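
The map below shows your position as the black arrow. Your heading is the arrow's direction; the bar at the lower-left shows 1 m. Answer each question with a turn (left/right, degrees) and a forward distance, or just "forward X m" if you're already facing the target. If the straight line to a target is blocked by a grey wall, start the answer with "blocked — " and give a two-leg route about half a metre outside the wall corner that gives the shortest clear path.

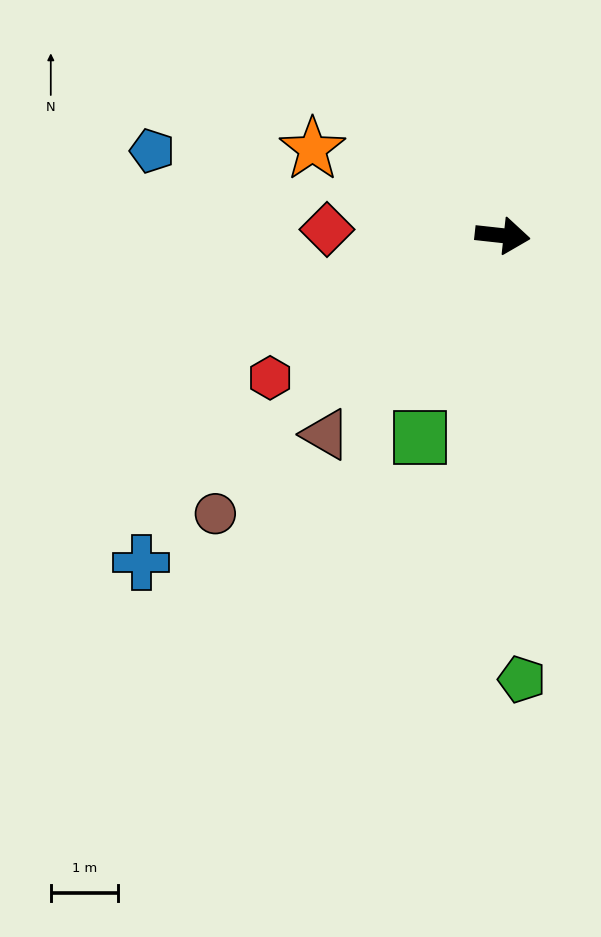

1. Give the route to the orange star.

turn left 162°, forward 3.1 m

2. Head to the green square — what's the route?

turn right 106°, forward 3.2 m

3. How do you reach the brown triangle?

turn right 125°, forward 4.0 m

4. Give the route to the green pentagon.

turn right 81°, forward 6.6 m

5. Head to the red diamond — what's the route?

turn right 176°, forward 2.6 m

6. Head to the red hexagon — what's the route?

turn right 142°, forward 4.1 m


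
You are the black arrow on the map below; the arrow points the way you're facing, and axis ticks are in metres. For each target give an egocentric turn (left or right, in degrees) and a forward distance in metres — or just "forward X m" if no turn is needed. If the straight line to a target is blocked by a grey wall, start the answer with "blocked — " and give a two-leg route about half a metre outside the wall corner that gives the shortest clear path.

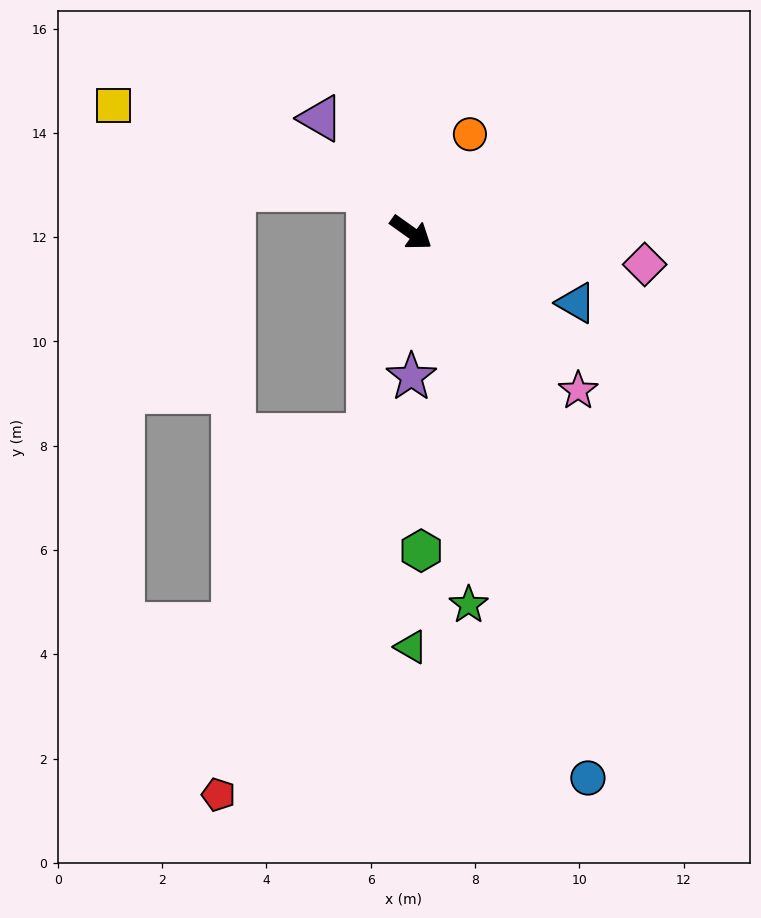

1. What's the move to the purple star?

turn right 54°, forward 2.8 m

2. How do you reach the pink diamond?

turn left 28°, forward 4.5 m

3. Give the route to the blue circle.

turn right 37°, forward 11.0 m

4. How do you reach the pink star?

turn right 8°, forward 4.4 m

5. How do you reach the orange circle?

turn left 95°, forward 2.2 m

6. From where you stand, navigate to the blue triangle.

turn left 12°, forward 3.4 m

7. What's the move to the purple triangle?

turn left 164°, forward 2.8 m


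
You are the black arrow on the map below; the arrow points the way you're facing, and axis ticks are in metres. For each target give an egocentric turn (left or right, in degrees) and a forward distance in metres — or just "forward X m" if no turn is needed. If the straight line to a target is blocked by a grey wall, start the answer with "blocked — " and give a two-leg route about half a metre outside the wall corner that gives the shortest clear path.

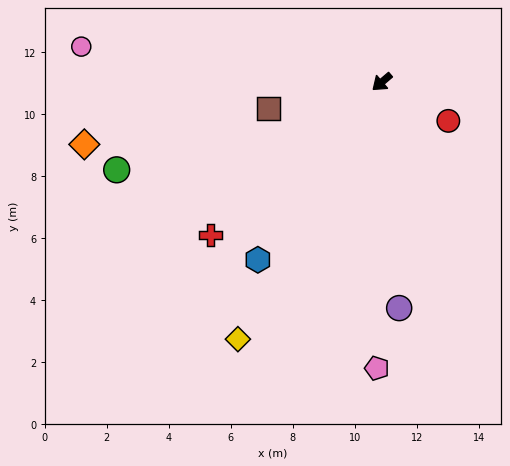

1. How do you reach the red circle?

turn left 109°, forward 2.5 m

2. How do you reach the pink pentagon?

turn left 49°, forward 9.2 m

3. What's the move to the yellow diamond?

turn left 20°, forward 9.5 m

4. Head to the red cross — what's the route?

forward 7.4 m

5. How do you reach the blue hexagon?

turn left 15°, forward 7.0 m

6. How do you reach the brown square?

turn right 27°, forward 3.8 m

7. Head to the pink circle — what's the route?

turn right 47°, forward 9.8 m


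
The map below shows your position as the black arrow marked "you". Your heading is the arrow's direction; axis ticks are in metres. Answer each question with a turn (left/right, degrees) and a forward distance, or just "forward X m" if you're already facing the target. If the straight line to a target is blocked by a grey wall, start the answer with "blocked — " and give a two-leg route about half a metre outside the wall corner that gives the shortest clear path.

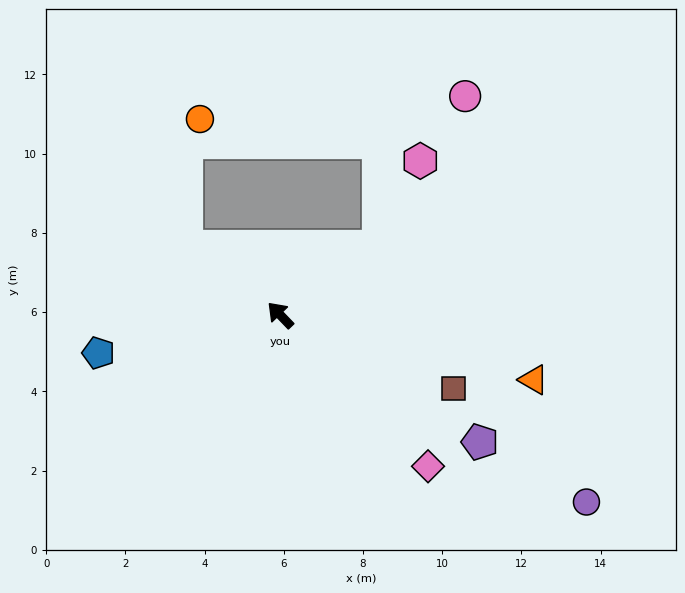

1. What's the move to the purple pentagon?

turn right 166°, forward 6.0 m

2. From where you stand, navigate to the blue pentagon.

turn left 58°, forward 4.7 m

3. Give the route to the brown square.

turn right 157°, forward 4.8 m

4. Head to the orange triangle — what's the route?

turn right 148°, forward 6.6 m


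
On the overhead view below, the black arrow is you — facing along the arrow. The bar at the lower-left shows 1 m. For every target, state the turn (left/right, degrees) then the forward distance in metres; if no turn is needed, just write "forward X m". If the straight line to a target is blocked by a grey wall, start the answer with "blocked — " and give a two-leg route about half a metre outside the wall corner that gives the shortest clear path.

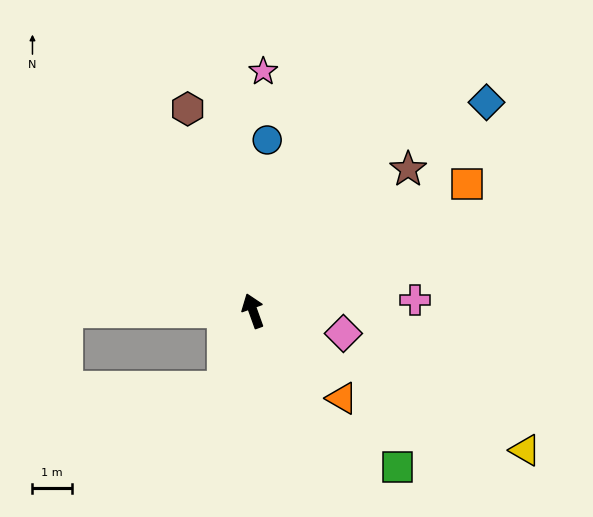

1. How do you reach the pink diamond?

turn right 124°, forward 2.4 m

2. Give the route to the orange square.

turn right 79°, forward 6.4 m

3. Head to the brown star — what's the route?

turn right 67°, forward 5.4 m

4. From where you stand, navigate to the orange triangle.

turn right 154°, forward 3.2 m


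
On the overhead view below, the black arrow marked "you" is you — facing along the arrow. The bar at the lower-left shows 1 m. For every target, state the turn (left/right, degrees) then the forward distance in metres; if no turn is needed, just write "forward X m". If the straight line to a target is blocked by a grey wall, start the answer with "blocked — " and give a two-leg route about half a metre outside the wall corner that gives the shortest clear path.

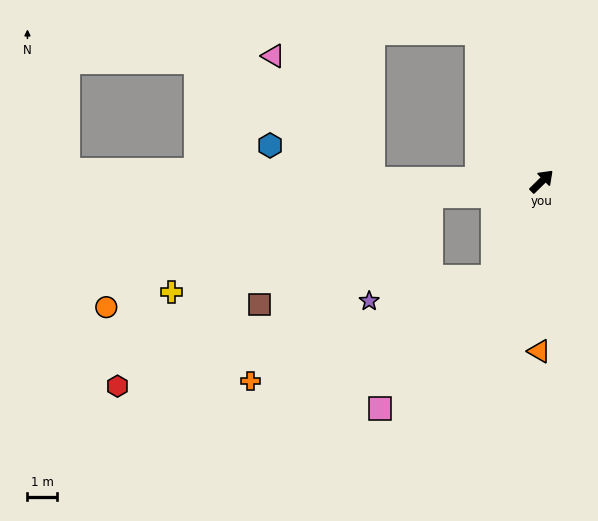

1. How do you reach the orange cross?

blocked — turn left 143°, forward 3.8 m, then turn left 38°, forward 8.6 m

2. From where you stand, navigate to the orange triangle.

turn right 135°, forward 5.7 m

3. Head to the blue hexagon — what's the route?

blocked — turn left 135°, forward 5.7 m, then turn right 18°, forward 3.6 m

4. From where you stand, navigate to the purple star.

blocked — turn left 143°, forward 3.8 m, then turn left 52°, forward 4.0 m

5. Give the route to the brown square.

blocked — turn left 143°, forward 3.8 m, then turn left 25°, forward 6.8 m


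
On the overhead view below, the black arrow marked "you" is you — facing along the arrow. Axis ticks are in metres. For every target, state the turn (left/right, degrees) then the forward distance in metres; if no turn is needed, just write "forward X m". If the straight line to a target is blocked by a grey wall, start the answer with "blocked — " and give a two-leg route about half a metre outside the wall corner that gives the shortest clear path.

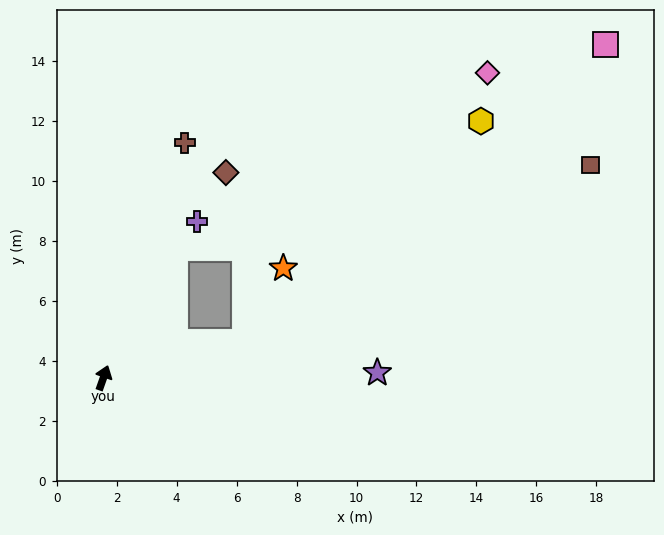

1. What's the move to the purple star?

turn right 70°, forward 9.1 m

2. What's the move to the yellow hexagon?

blocked — turn right 56°, forward 4.9 m, then turn left 28°, forward 10.8 m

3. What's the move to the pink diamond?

blocked — turn right 56°, forward 4.9 m, then turn left 33°, forward 12.1 m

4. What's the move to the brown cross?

forward 8.3 m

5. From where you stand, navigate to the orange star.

blocked — turn right 56°, forward 4.9 m, then turn left 47°, forward 2.8 m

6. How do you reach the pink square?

blocked — turn right 56°, forward 4.9 m, then turn left 25°, forward 15.6 m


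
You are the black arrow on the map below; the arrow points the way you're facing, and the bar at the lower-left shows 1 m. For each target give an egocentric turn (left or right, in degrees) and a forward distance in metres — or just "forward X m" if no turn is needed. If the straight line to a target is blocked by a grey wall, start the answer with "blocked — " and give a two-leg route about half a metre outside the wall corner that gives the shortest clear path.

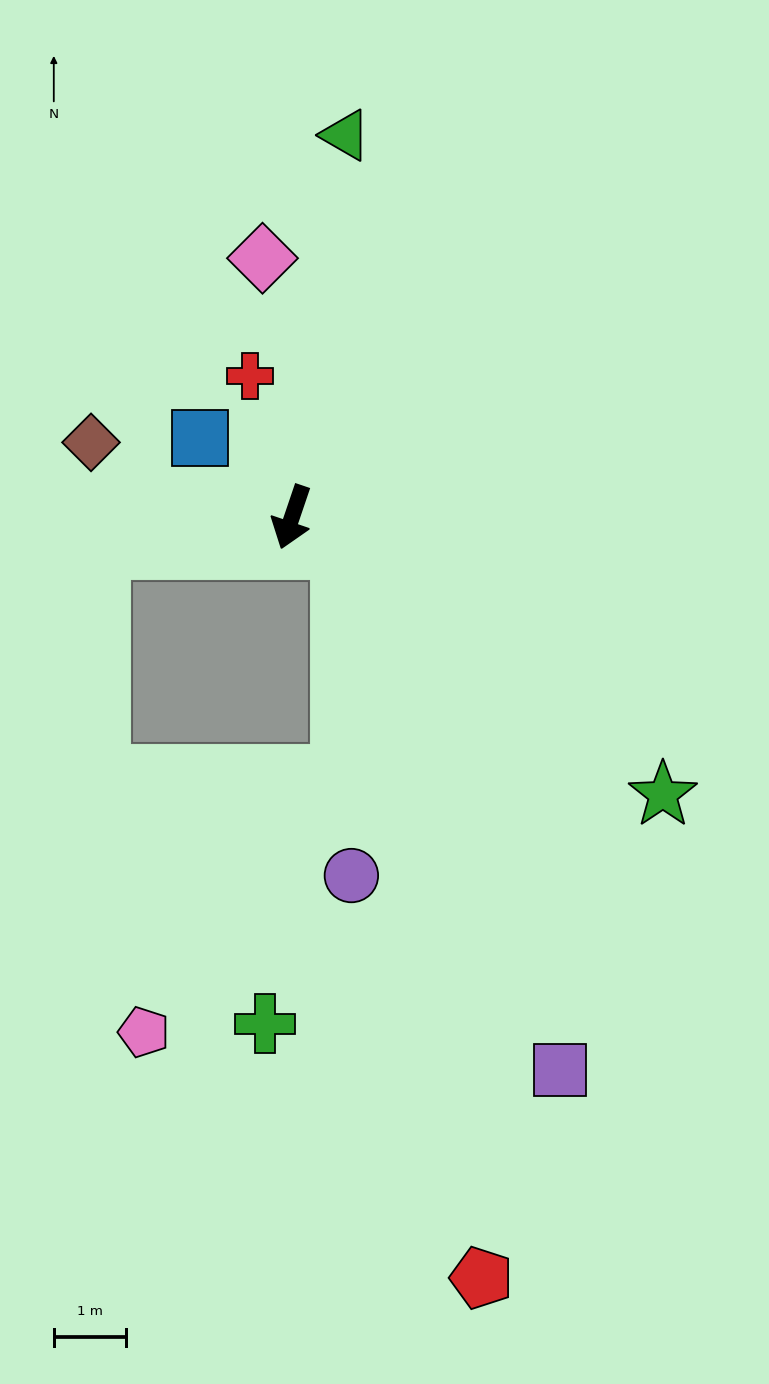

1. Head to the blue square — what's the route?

turn right 112°, forward 1.7 m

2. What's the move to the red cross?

turn right 145°, forward 2.1 m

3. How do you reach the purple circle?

blocked — turn left 76°, forward 0.8 m, then turn right 56°, forward 4.6 m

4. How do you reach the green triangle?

turn right 169°, forward 5.4 m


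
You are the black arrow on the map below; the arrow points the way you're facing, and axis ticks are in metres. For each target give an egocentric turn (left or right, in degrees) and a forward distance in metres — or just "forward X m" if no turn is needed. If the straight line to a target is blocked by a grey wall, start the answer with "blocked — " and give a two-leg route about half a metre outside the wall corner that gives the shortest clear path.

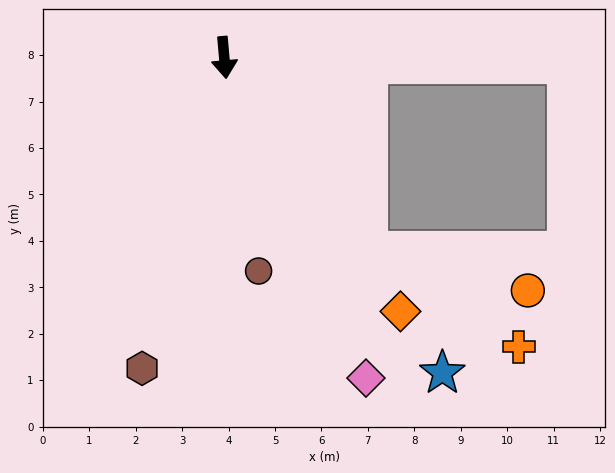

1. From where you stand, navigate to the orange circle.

blocked — turn left 31°, forward 5.2 m, then turn left 40°, forward 3.6 m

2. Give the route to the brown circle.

turn left 4°, forward 4.7 m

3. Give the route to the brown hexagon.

turn right 20°, forward 6.9 m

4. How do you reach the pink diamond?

turn left 19°, forward 7.5 m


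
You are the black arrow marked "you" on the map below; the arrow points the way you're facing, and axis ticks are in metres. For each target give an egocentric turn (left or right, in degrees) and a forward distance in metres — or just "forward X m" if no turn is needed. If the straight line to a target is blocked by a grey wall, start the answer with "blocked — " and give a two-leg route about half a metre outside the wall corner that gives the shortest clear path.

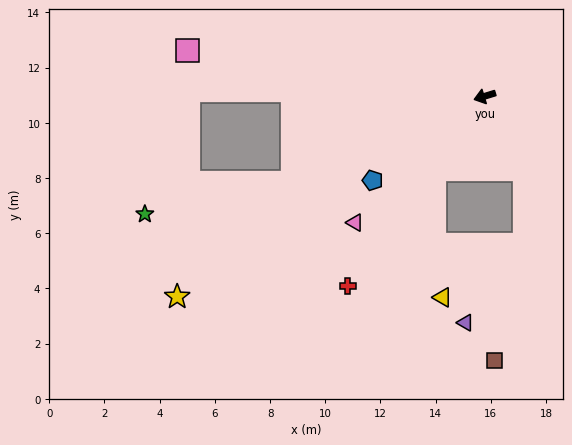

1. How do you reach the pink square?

turn right 26°, forward 10.9 m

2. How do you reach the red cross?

turn left 37°, forward 8.5 m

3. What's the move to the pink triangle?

turn left 27°, forward 6.6 m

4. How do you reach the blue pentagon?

turn left 20°, forward 5.1 m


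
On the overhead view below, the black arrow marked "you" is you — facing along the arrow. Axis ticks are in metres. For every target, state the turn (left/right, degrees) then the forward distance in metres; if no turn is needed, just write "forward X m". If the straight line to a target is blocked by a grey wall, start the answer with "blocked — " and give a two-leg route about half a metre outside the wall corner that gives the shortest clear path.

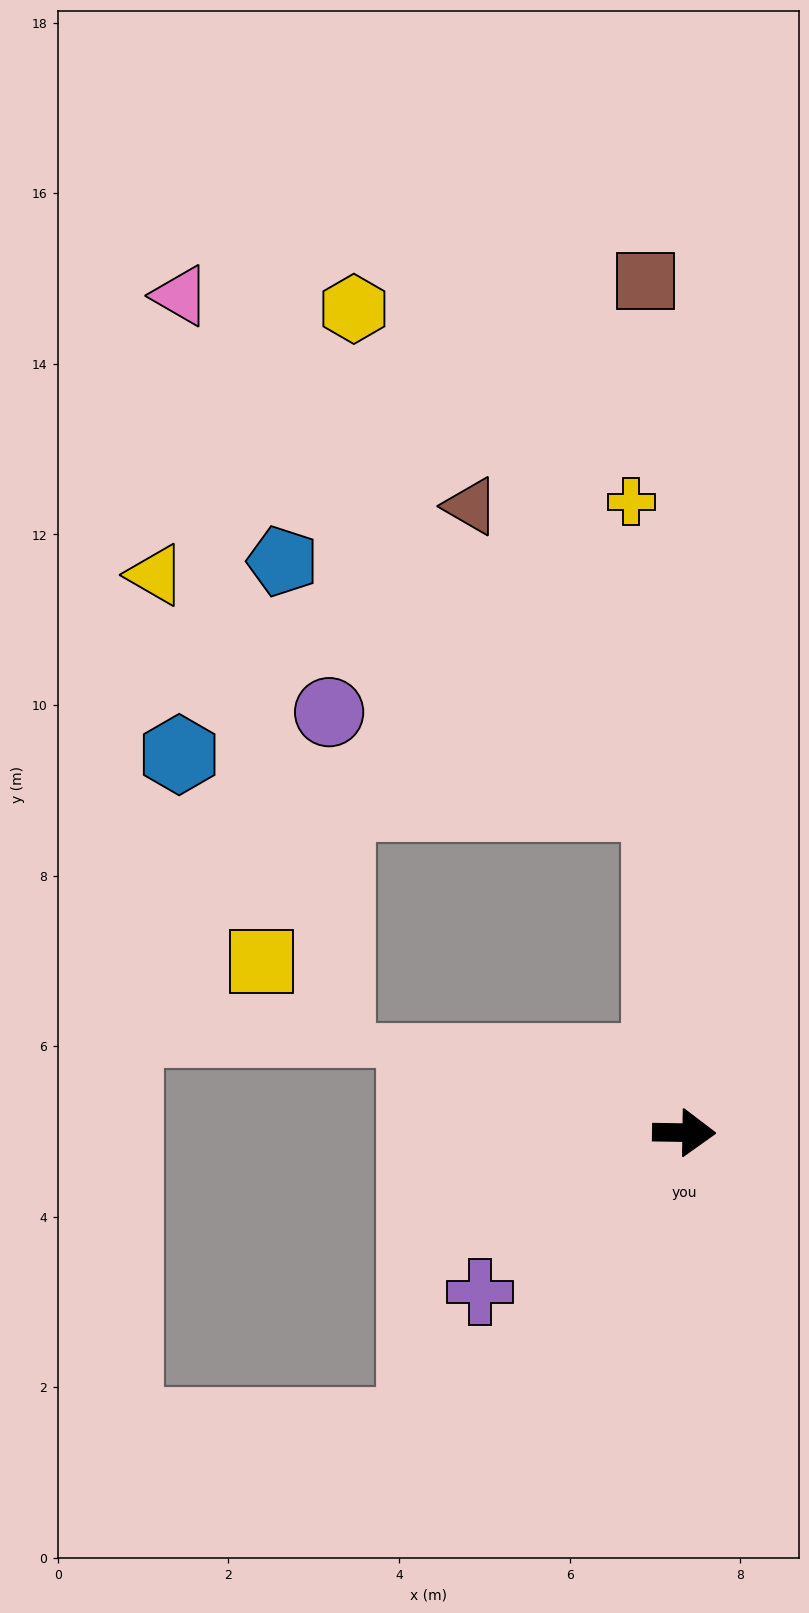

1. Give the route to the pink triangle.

blocked — turn left 95°, forward 3.9 m, then turn left 39°, forward 8.2 m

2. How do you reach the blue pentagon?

blocked — turn left 95°, forward 3.9 m, then turn left 53°, forward 5.2 m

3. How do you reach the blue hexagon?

blocked — turn left 95°, forward 3.9 m, then turn left 80°, forward 5.6 m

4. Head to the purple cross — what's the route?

turn right 141°, forward 3.0 m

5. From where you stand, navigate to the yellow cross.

turn left 96°, forward 7.4 m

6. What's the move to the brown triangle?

blocked — turn left 95°, forward 3.9 m, then turn left 28°, forward 4.1 m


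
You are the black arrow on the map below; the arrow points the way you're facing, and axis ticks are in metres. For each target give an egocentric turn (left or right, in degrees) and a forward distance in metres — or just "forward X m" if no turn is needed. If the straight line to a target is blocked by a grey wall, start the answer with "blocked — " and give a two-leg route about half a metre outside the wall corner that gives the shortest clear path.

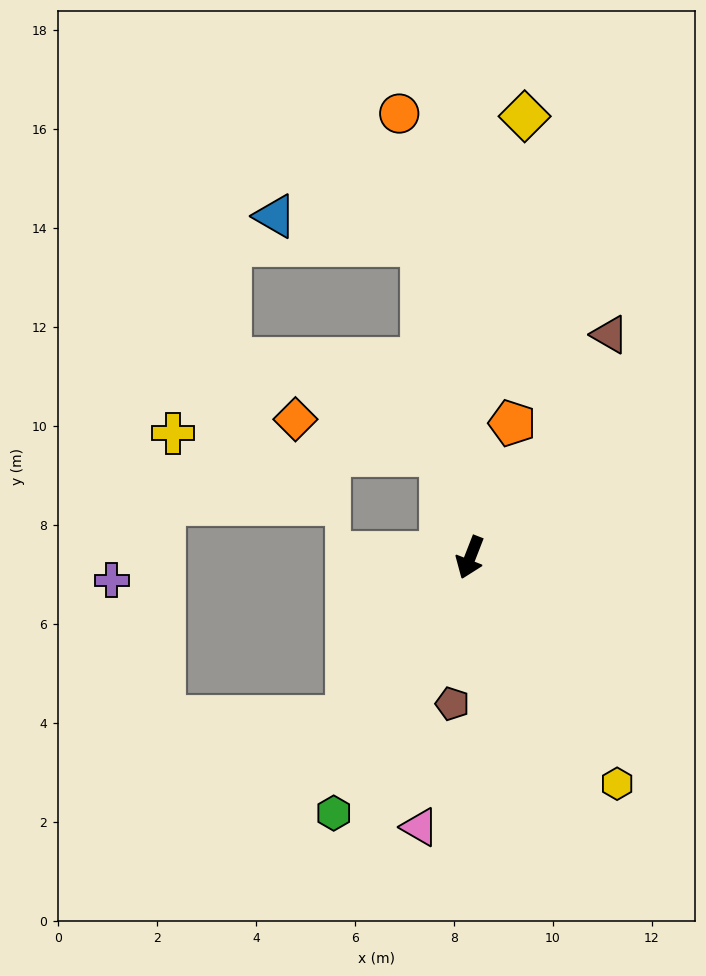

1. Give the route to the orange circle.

turn right 150°, forward 9.1 m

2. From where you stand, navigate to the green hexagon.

turn right 7°, forward 5.9 m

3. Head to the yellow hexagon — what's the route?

turn left 54°, forward 5.4 m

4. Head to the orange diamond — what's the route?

blocked — turn right 142°, forward 2.1 m, then turn left 59°, forward 3.0 m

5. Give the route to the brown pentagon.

turn left 14°, forward 3.0 m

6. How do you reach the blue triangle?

blocked — turn right 150°, forward 6.4 m, then turn left 70°, forward 3.0 m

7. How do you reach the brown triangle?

turn left 169°, forward 5.3 m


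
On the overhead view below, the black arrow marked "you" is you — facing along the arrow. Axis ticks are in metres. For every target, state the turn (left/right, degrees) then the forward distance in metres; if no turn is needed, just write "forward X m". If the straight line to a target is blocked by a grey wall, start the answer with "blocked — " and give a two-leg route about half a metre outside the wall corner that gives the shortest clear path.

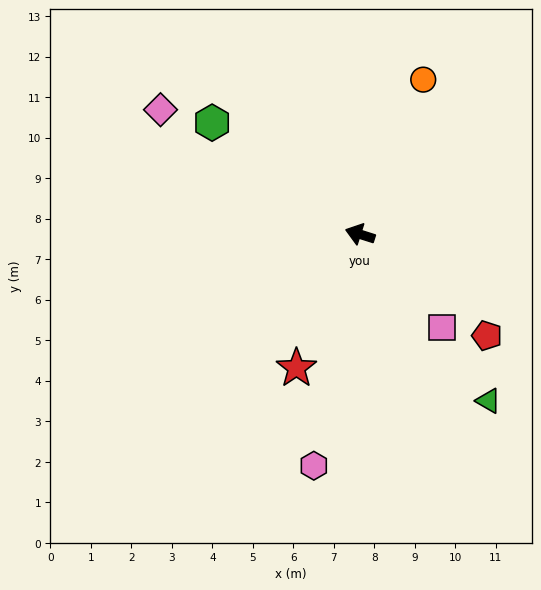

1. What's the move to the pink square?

turn left 149°, forward 3.1 m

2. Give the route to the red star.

turn left 82°, forward 3.7 m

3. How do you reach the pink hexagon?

turn left 96°, forward 5.8 m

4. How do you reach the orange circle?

turn right 95°, forward 4.1 m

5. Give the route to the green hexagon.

turn right 19°, forward 4.6 m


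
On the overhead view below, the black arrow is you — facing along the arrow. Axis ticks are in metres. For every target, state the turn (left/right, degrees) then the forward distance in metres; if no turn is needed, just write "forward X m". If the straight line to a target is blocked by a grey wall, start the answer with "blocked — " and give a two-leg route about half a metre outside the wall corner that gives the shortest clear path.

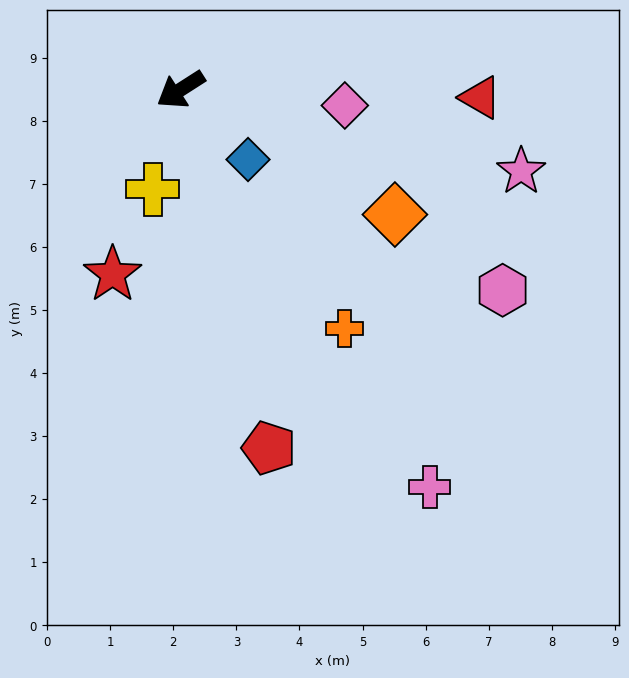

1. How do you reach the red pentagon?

turn left 71°, forward 5.8 m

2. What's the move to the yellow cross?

turn left 42°, forward 1.6 m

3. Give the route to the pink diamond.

turn left 142°, forward 2.6 m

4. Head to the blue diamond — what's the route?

turn left 101°, forward 1.5 m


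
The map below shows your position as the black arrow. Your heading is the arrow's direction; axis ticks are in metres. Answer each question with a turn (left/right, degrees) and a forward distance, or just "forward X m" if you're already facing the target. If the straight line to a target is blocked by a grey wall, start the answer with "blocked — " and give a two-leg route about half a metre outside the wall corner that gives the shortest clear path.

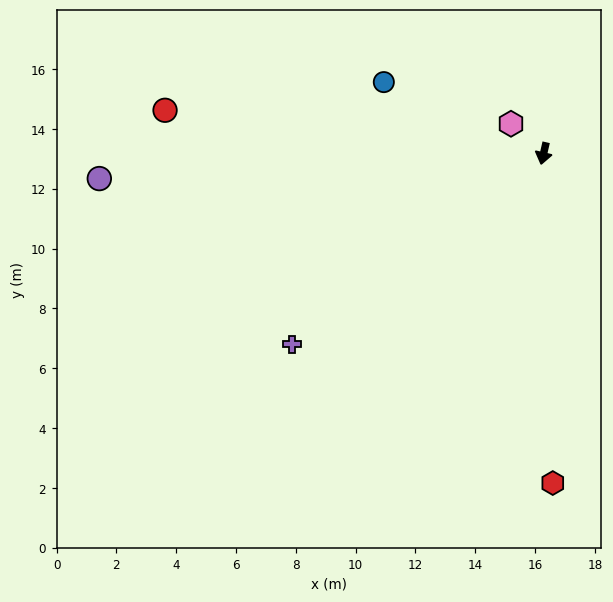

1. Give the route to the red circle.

turn right 84°, forward 12.7 m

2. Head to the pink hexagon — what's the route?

turn right 119°, forward 1.5 m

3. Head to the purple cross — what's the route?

turn right 40°, forward 10.6 m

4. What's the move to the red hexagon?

turn left 15°, forward 11.0 m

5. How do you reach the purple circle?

turn right 74°, forward 14.9 m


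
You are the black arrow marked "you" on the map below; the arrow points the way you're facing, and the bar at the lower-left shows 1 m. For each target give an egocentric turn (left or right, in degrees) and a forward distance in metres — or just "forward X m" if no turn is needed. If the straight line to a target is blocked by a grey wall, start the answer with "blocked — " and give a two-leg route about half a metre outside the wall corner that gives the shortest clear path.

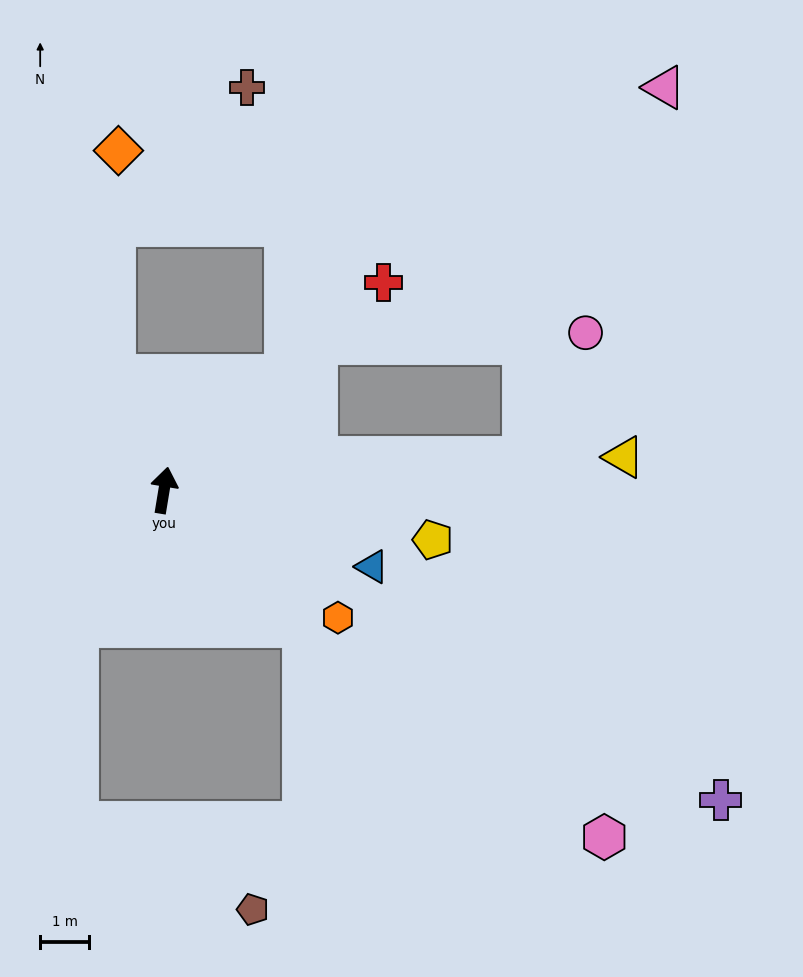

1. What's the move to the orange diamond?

blocked — turn left 32°, forward 2.6 m, then turn right 24°, forward 4.6 m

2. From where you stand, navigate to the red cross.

turn right 37°, forward 6.2 m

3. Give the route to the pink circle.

blocked — turn right 37°, forward 4.3 m, then turn right 41°, forward 5.5 m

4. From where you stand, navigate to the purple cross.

turn right 110°, forward 13.0 m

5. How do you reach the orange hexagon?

turn right 117°, forward 4.4 m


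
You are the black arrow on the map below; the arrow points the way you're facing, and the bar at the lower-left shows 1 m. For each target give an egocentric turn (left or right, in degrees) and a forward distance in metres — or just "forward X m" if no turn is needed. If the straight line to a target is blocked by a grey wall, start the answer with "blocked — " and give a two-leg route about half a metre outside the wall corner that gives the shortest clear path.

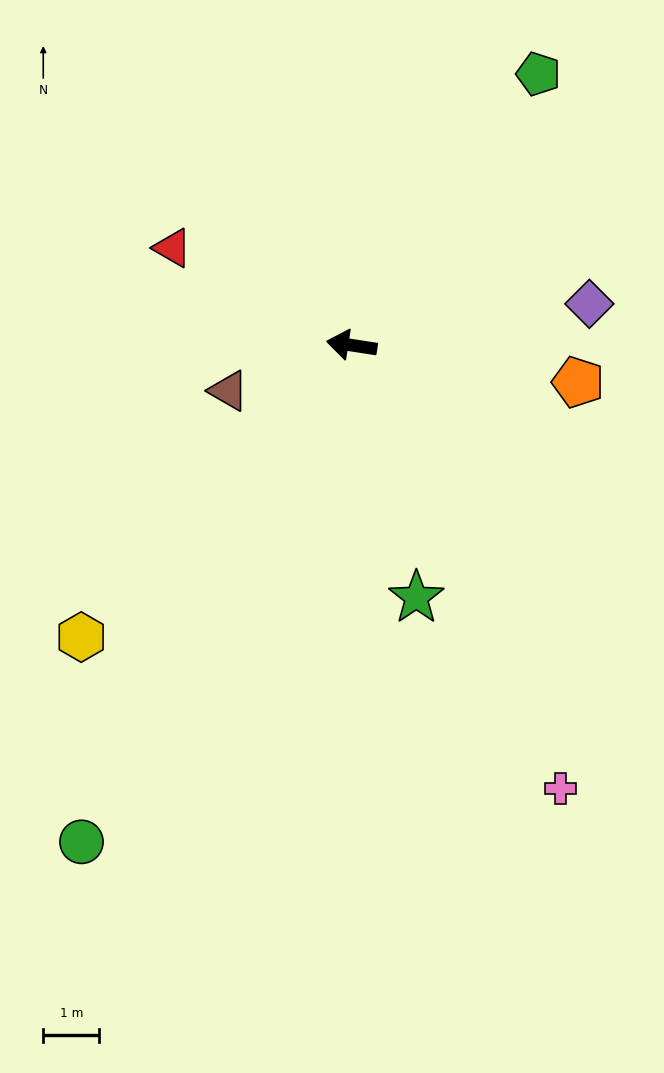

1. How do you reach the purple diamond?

turn right 161°, forward 4.3 m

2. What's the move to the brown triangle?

turn left 29°, forward 2.3 m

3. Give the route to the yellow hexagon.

turn left 56°, forward 7.1 m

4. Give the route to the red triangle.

turn right 20°, forward 3.6 m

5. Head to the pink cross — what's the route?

turn left 124°, forward 8.8 m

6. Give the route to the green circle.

turn left 70°, forward 10.1 m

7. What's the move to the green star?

turn left 113°, forward 4.7 m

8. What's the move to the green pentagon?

turn right 116°, forward 5.9 m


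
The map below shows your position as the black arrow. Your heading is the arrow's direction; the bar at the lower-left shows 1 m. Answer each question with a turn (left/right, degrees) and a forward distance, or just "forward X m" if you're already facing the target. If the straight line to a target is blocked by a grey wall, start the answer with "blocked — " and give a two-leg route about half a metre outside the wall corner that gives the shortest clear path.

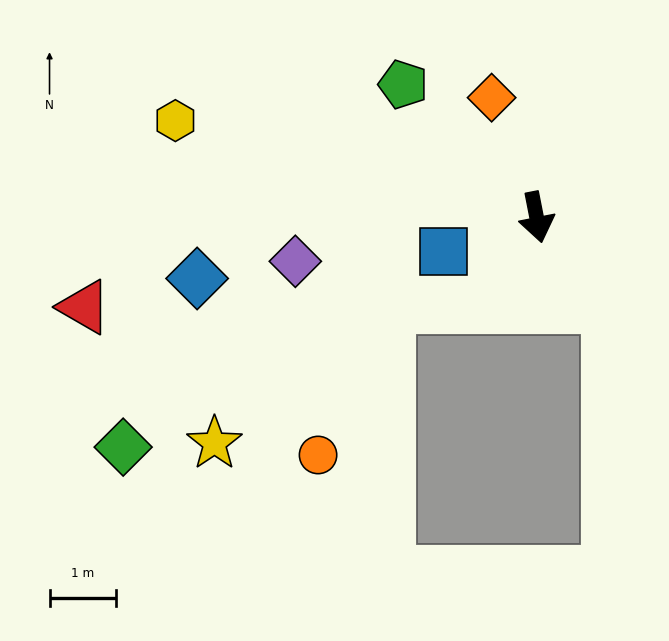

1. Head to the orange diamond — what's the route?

turn right 171°, forward 1.9 m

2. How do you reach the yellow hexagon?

turn right 116°, forward 5.6 m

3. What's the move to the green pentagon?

turn right 146°, forward 2.8 m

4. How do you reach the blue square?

turn right 81°, forward 1.5 m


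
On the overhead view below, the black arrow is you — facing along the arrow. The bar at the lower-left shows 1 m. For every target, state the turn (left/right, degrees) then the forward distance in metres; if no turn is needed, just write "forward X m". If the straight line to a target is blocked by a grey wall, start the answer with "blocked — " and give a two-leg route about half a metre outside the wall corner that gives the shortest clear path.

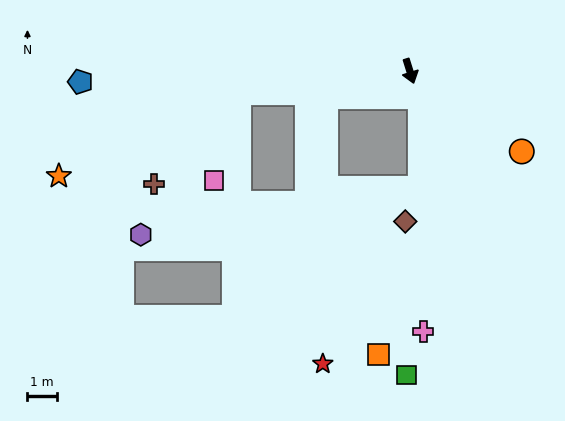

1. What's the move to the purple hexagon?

blocked — turn right 100°, forward 5.8 m, then turn left 48°, forward 5.8 m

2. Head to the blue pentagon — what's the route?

turn right 106°, forward 11.2 m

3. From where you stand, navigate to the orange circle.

turn left 37°, forward 4.7 m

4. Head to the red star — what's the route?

blocked — turn right 91°, forward 3.0 m, then turn left 73°, forward 9.1 m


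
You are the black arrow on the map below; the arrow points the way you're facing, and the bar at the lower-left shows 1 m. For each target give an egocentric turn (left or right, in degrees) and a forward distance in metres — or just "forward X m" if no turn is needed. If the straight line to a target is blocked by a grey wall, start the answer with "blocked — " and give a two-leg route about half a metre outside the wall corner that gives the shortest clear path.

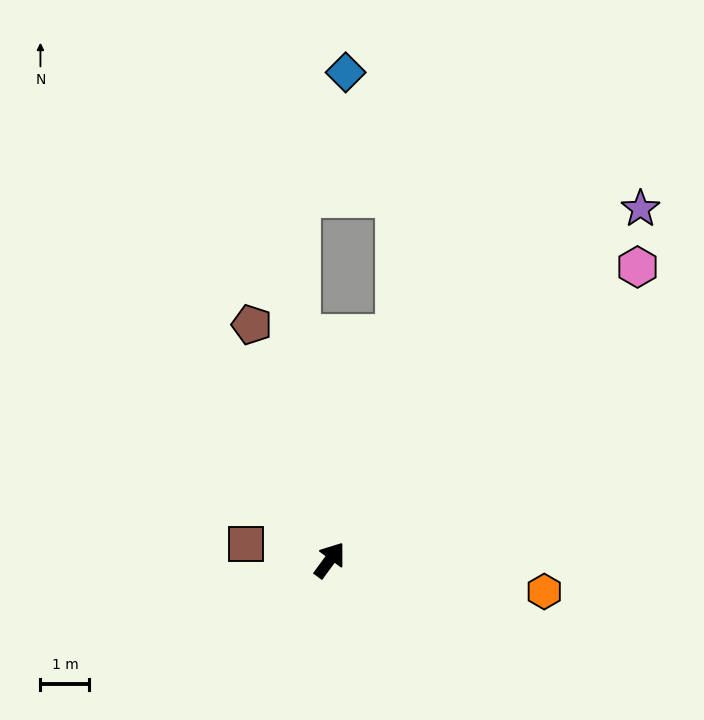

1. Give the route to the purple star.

turn right 5°, forward 9.6 m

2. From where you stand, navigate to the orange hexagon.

turn right 62°, forward 4.4 m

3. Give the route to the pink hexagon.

turn right 10°, forward 8.7 m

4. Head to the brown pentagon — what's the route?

turn left 55°, forward 5.1 m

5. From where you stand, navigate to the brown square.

turn left 115°, forward 1.7 m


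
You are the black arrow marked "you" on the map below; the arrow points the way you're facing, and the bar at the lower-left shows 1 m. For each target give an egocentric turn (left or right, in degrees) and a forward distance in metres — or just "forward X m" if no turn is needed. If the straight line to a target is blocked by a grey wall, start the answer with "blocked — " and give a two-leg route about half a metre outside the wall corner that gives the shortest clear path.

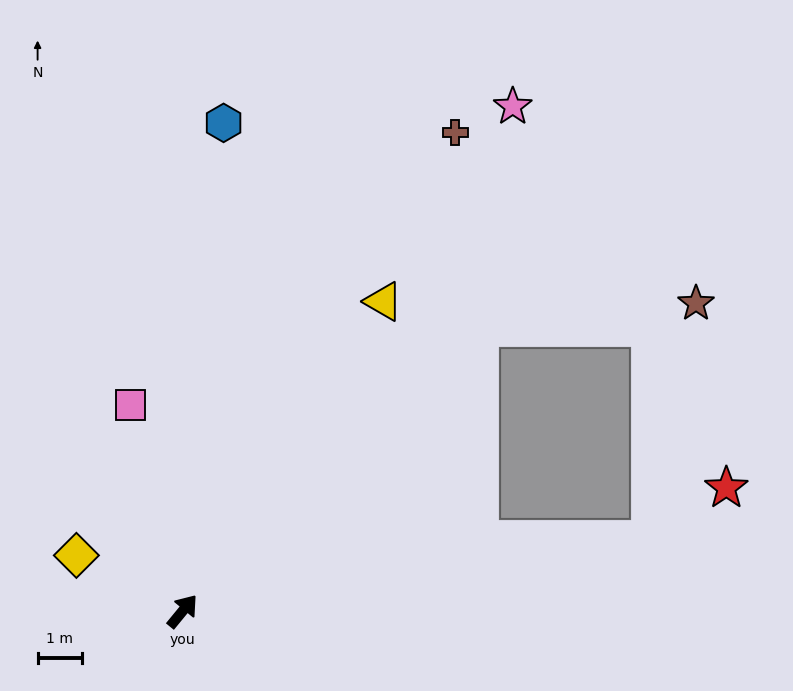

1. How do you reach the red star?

blocked — turn right 42°, forward 10.7 m, then turn left 25°, forward 2.1 m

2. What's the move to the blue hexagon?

turn left 35°, forward 11.1 m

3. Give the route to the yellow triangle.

turn left 6°, forward 8.4 m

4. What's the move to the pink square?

turn left 54°, forward 4.8 m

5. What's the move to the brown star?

blocked — turn right 7°, forward 9.3 m, then turn right 37°, forward 4.9 m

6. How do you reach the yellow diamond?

turn left 102°, forward 2.7 m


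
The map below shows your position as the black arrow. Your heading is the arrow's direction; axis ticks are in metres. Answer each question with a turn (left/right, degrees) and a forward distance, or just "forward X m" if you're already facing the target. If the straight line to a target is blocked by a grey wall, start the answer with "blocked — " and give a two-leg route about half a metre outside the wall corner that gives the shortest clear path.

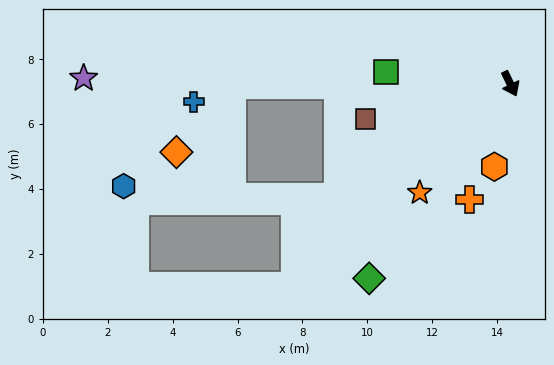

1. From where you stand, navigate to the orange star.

turn right 65°, forward 4.4 m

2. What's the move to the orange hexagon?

turn right 37°, forward 2.6 m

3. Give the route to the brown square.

turn right 102°, forward 4.6 m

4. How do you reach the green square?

turn right 121°, forward 3.8 m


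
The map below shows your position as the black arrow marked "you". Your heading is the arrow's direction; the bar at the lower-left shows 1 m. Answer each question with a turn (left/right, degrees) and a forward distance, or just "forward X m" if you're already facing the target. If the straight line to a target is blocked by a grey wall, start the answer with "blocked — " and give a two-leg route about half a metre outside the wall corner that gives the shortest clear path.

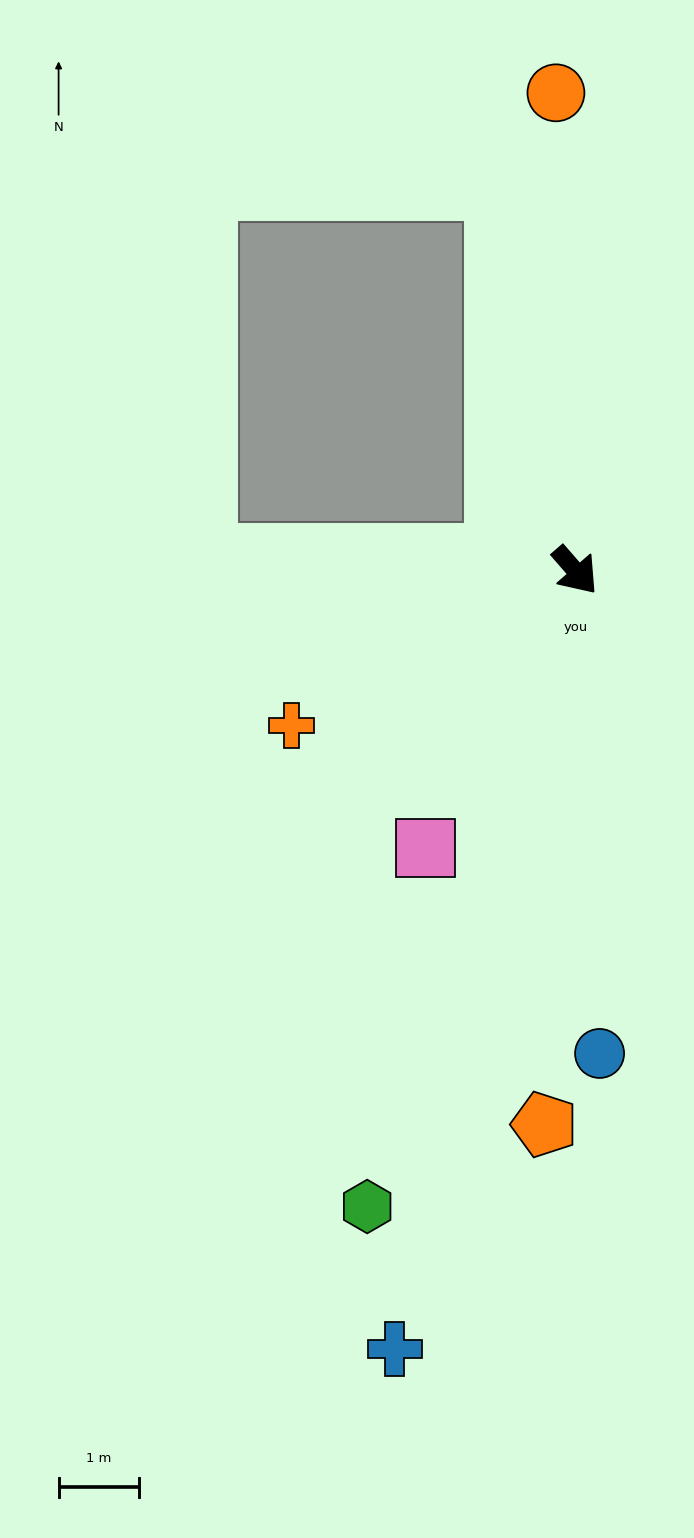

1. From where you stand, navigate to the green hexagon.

turn right 59°, forward 8.3 m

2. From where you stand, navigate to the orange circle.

turn left 141°, forward 6.0 m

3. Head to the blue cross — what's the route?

turn right 54°, forward 10.0 m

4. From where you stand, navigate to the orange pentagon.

turn right 44°, forward 6.9 m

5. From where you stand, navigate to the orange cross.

turn right 102°, forward 4.0 m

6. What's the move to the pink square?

turn right 69°, forward 3.9 m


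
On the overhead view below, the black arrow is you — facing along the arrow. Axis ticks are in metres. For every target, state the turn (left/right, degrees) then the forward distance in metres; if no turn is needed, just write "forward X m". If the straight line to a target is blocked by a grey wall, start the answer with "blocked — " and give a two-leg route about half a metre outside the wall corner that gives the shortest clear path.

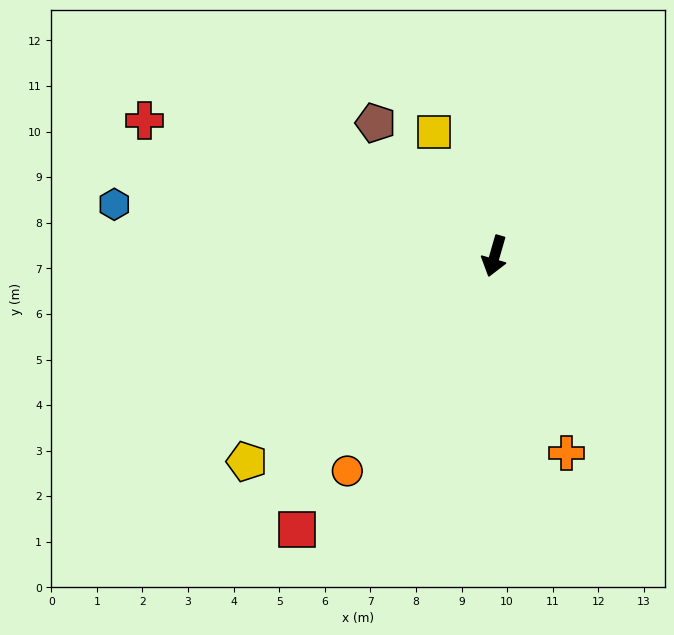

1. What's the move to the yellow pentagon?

turn right 34°, forward 7.1 m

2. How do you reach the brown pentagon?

turn right 122°, forward 3.9 m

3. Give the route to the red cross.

turn right 95°, forward 8.2 m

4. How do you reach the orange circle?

turn right 18°, forward 5.7 m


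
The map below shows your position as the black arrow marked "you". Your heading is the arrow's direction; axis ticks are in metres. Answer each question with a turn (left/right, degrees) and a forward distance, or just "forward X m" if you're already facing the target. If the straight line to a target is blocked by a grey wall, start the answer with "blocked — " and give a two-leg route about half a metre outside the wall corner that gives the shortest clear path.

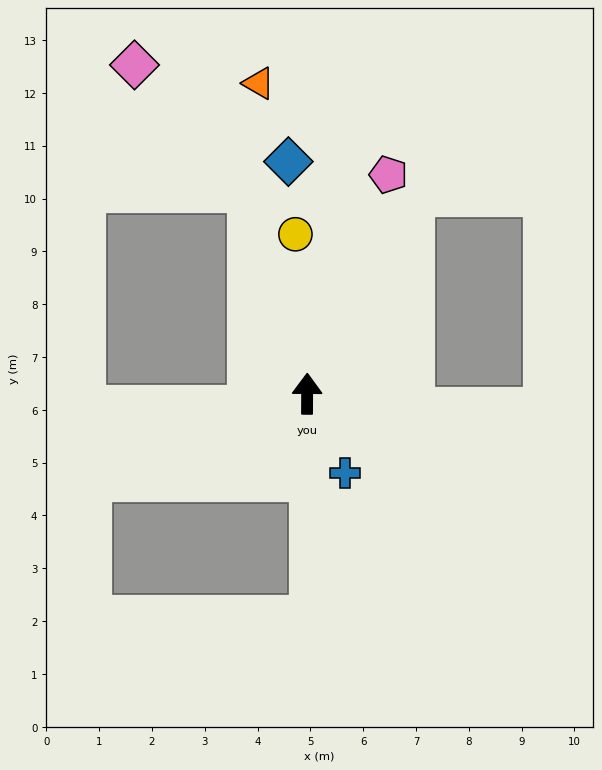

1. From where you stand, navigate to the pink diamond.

blocked — turn left 16°, forward 4.0 m, then turn left 27°, forward 3.2 m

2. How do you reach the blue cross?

turn right 154°, forward 1.7 m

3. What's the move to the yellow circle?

turn left 5°, forward 3.0 m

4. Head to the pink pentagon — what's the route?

turn right 20°, forward 4.4 m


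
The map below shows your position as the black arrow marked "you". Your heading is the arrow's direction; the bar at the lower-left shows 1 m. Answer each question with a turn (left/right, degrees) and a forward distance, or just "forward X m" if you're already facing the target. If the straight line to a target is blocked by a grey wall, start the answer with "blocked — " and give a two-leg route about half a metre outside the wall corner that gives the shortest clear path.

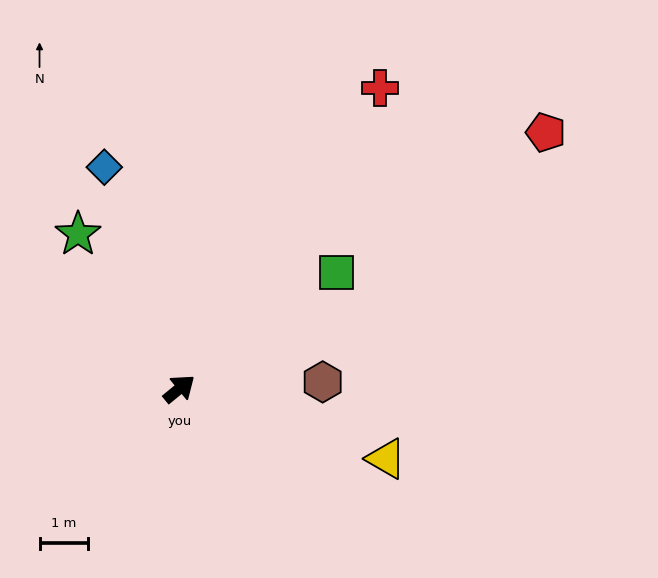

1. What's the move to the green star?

turn left 84°, forward 3.8 m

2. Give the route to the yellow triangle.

turn right 58°, forward 4.5 m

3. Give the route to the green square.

turn right 3°, forward 4.0 m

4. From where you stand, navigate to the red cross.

turn left 17°, forward 7.5 m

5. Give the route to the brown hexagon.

turn right 37°, forward 3.0 m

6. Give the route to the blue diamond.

turn left 69°, forward 4.8 m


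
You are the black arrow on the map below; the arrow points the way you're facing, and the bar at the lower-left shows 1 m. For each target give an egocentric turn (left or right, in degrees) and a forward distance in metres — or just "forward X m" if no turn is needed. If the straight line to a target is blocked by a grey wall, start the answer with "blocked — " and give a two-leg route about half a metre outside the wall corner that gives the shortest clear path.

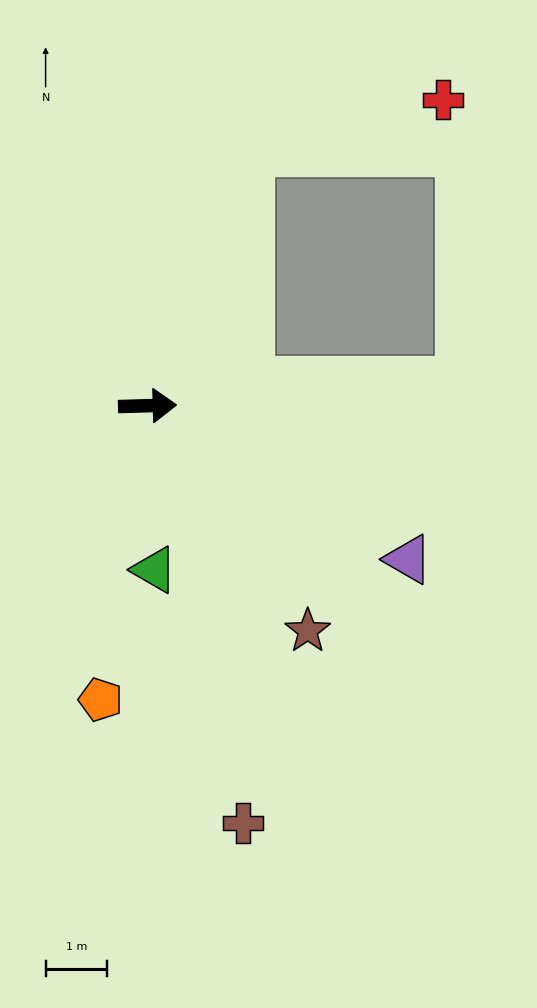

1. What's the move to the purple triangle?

turn right 32°, forward 4.9 m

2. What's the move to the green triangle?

turn right 89°, forward 2.7 m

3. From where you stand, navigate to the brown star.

turn right 56°, forward 4.5 m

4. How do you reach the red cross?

blocked — turn left 67°, forward 4.5 m, then turn right 54°, forward 3.3 m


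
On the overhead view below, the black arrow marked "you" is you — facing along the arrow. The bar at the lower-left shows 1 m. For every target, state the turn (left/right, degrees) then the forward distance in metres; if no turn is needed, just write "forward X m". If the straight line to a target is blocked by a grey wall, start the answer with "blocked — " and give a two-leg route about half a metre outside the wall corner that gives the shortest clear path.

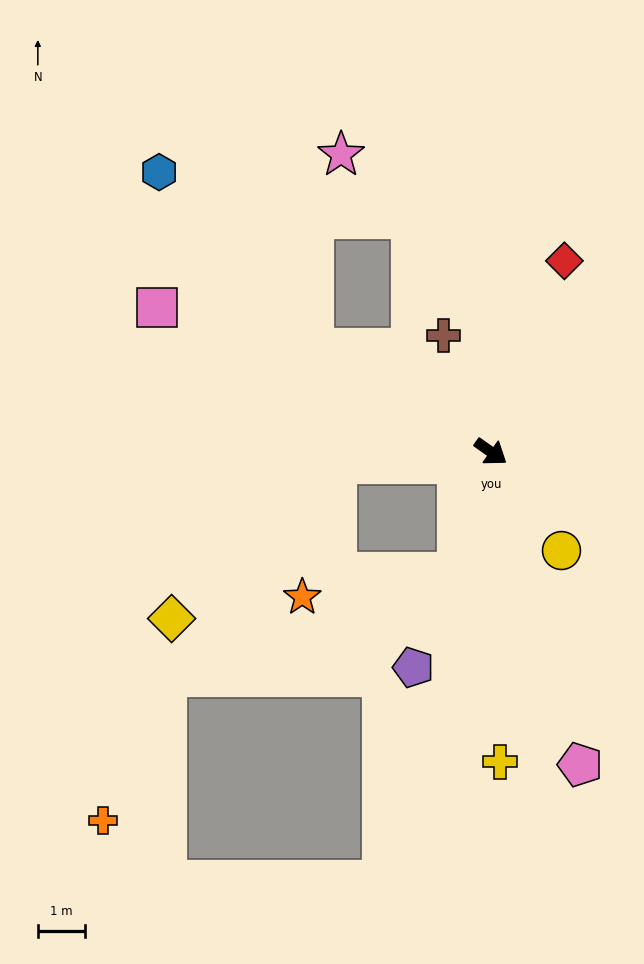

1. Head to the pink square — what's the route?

turn right 168°, forward 7.7 m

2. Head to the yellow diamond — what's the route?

blocked — turn right 140°, forward 3.3 m, then turn left 38°, forward 4.8 m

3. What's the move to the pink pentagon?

turn right 39°, forward 6.9 m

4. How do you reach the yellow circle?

turn right 19°, forward 2.6 m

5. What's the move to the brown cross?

turn left 147°, forward 2.6 m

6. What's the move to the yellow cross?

turn right 53°, forward 6.5 m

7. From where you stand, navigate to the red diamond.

turn left 104°, forward 4.3 m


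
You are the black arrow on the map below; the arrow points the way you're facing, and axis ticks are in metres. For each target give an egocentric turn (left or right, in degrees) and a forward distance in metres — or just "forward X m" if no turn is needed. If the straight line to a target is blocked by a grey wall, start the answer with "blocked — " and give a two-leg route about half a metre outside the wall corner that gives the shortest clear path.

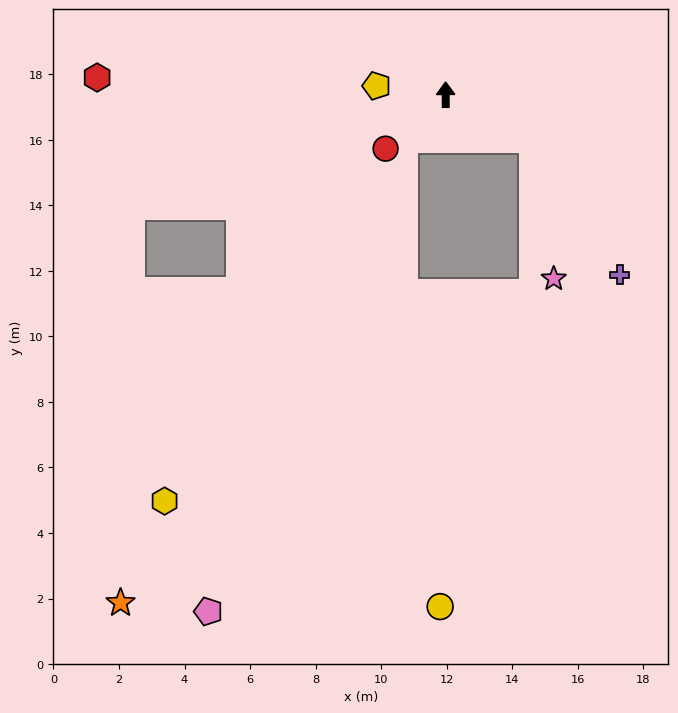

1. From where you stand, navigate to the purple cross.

blocked — turn right 117°, forward 3.0 m, then turn right 31°, forward 4.9 m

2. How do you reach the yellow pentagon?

turn left 82°, forward 2.1 m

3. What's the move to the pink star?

blocked — turn right 117°, forward 3.0 m, then turn right 55°, forward 4.3 m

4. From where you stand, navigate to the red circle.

turn left 132°, forward 2.5 m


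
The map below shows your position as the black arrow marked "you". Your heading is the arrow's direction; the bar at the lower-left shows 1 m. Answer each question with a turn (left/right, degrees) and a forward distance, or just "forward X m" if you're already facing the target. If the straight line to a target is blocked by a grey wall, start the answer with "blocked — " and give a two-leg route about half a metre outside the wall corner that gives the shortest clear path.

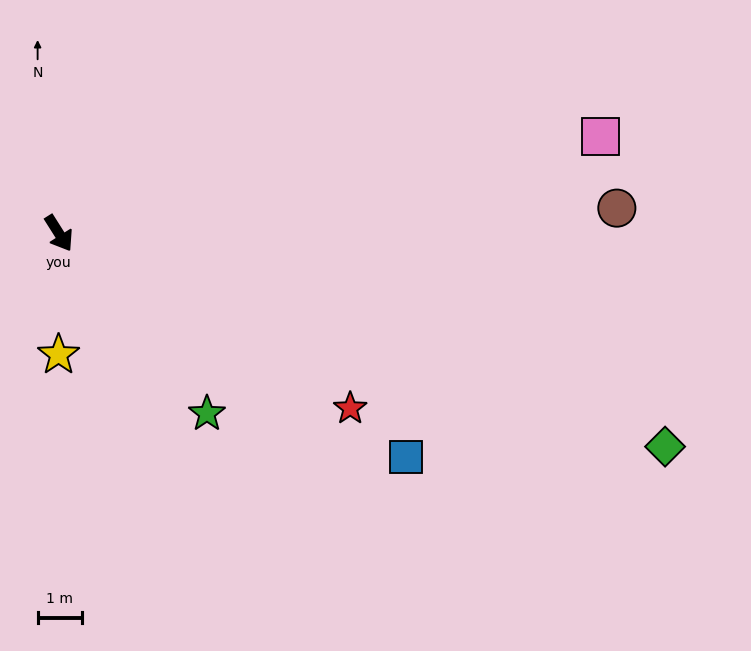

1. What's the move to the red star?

turn left 27°, forward 7.7 m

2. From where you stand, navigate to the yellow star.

turn right 32°, forward 2.8 m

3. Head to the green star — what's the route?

turn left 7°, forward 5.3 m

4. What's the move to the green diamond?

turn left 38°, forward 14.6 m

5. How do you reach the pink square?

turn left 68°, forward 12.5 m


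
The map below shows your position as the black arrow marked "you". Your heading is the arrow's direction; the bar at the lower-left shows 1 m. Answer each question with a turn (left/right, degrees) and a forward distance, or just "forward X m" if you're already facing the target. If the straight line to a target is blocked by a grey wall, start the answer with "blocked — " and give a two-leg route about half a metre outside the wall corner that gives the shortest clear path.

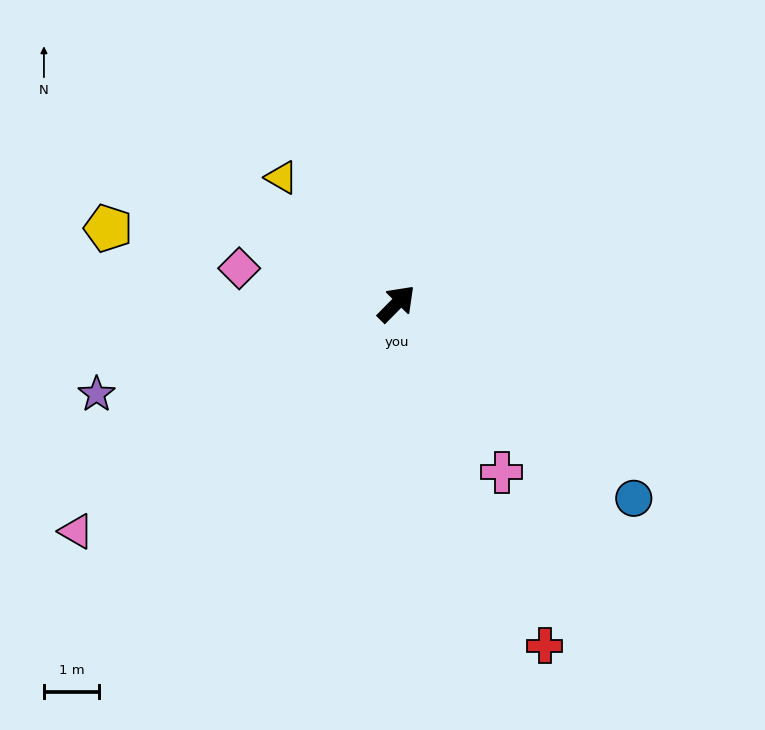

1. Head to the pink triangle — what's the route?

turn left 170°, forward 7.1 m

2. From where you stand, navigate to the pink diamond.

turn left 122°, forward 2.9 m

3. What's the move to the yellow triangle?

turn left 87°, forward 3.1 m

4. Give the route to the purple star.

turn left 151°, forward 5.6 m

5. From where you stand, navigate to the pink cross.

turn right 103°, forward 3.6 m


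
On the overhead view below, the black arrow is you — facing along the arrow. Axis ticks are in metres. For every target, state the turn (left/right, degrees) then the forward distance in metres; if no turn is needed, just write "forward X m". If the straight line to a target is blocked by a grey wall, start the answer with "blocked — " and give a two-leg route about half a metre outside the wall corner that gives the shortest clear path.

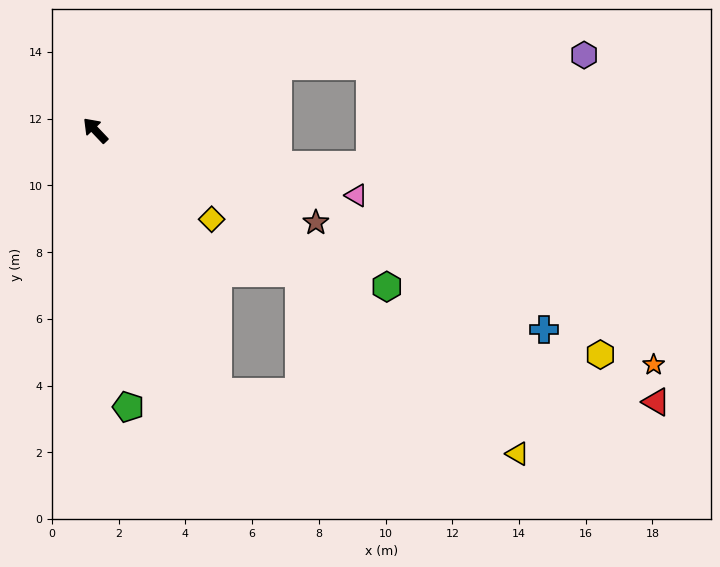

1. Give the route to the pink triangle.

turn right 148°, forward 8.1 m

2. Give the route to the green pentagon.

turn left 143°, forward 8.3 m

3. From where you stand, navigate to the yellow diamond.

turn right 171°, forward 4.4 m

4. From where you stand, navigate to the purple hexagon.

blocked — turn right 114°, forward 5.8 m, then turn right 17°, forward 9.2 m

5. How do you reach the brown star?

turn right 156°, forward 7.2 m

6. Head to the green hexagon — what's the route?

turn right 162°, forward 9.9 m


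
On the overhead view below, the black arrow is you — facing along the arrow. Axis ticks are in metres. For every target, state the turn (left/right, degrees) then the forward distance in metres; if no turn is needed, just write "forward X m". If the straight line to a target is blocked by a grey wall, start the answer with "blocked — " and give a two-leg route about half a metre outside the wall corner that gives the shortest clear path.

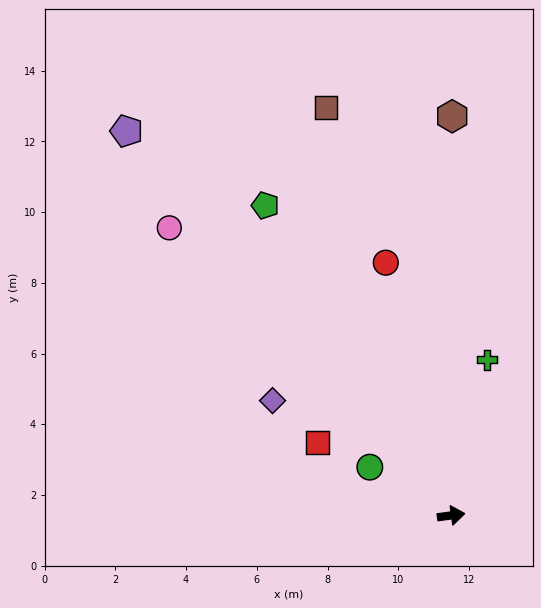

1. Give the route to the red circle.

turn left 97°, forward 7.4 m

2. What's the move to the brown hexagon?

turn left 82°, forward 11.3 m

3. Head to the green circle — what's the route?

turn left 142°, forward 2.7 m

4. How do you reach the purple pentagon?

turn left 122°, forward 14.2 m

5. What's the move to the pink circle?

turn left 127°, forward 11.4 m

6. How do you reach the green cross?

turn left 69°, forward 4.5 m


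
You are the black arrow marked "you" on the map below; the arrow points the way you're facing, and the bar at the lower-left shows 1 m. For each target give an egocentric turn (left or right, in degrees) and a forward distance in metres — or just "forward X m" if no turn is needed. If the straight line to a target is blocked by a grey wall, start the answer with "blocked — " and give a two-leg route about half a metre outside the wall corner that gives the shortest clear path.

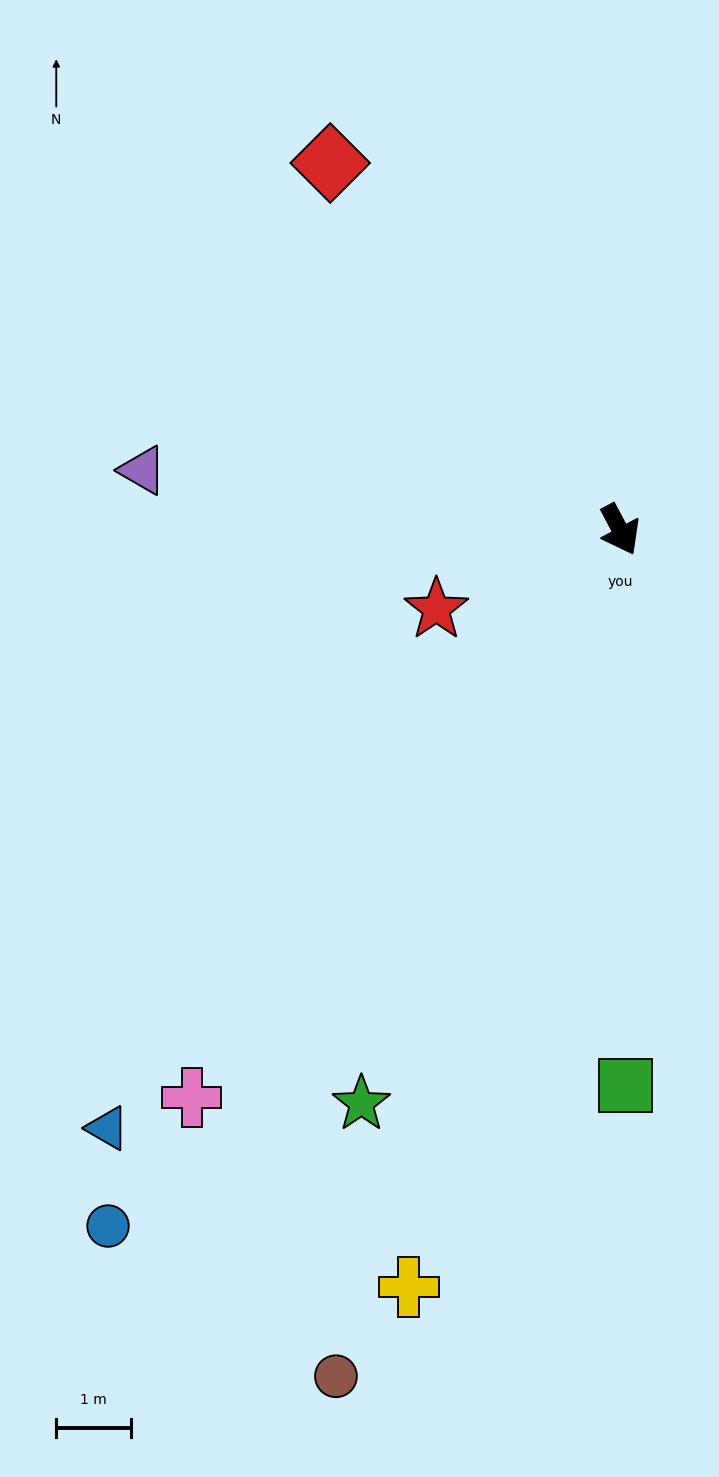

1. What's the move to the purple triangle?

turn right 125°, forward 6.4 m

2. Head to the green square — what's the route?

turn right 27°, forward 7.4 m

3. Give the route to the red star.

turn right 95°, forward 2.7 m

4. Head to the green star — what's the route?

turn right 52°, forward 8.4 m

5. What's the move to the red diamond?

turn right 170°, forward 6.2 m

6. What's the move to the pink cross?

turn right 65°, forward 9.5 m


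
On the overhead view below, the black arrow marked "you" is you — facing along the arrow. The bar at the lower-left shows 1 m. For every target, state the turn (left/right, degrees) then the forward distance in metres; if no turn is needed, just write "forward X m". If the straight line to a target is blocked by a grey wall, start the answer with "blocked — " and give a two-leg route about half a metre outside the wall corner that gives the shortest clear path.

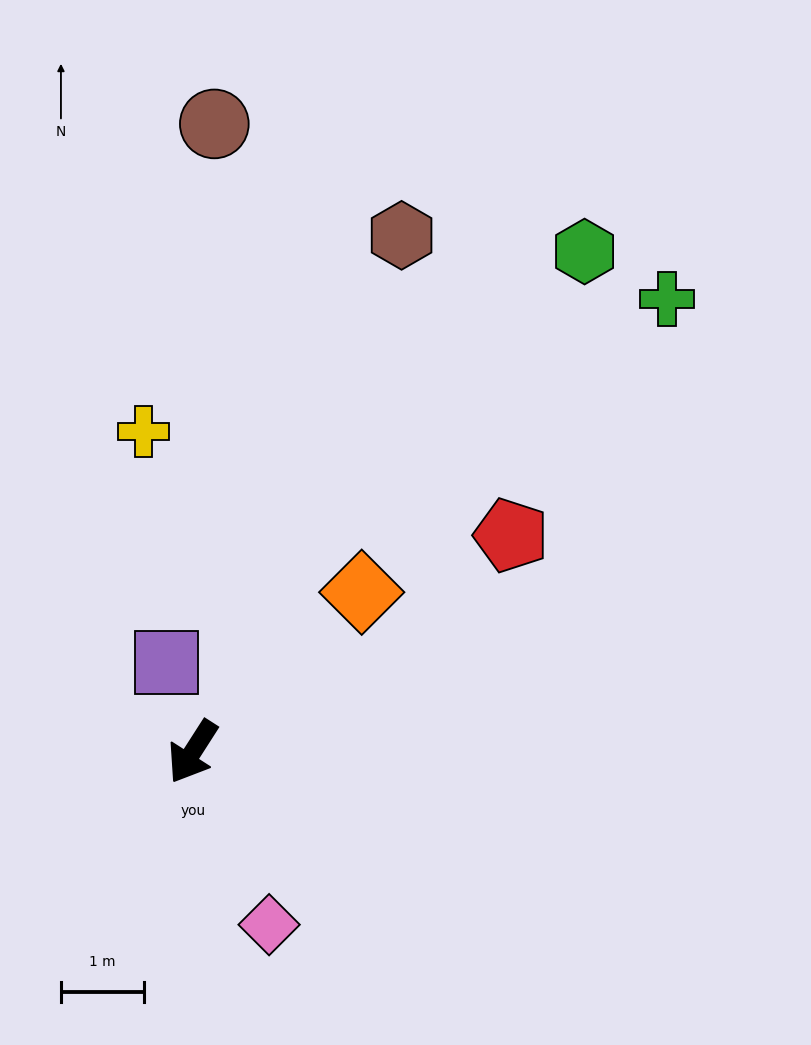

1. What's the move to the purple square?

turn right 131°, forward 1.1 m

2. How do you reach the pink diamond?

turn left 57°, forward 2.3 m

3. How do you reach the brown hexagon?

turn right 169°, forward 6.7 m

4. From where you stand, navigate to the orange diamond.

turn left 166°, forward 2.8 m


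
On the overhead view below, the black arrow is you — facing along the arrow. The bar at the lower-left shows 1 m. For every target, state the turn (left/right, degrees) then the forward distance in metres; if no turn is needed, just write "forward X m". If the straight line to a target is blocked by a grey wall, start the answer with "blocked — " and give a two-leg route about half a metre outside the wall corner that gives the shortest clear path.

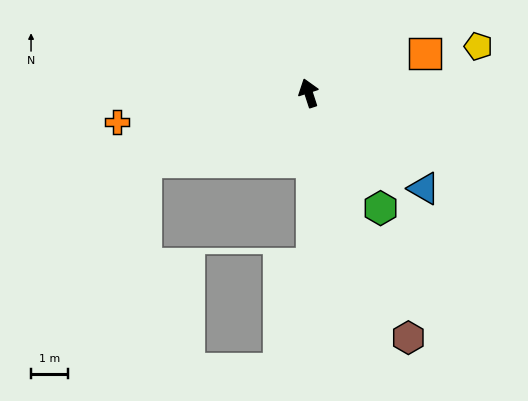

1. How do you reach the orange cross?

turn left 81°, forward 5.2 m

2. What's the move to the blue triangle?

turn right 148°, forward 4.0 m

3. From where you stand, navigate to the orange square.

turn right 89°, forward 3.3 m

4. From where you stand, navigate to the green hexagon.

turn right 166°, forward 3.7 m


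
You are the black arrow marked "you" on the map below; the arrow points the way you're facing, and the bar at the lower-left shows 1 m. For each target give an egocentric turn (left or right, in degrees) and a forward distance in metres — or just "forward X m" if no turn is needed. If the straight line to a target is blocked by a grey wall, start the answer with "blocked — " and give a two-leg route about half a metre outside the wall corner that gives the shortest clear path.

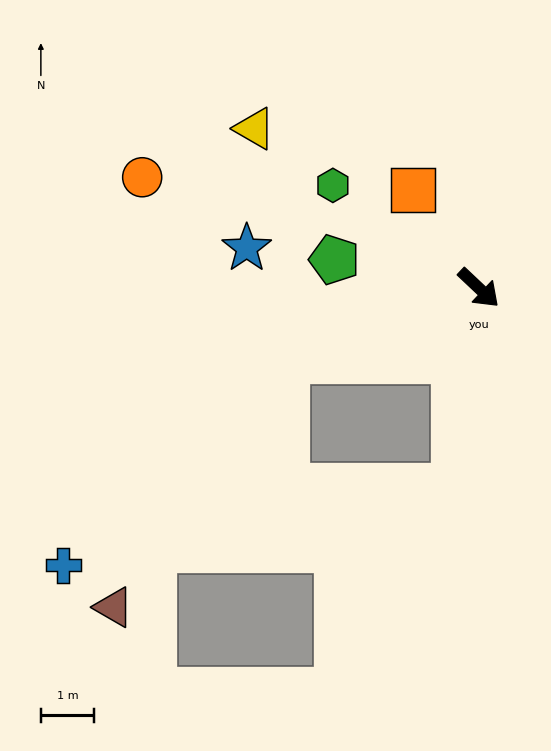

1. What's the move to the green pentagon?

turn right 148°, forward 2.8 m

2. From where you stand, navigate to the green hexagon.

turn right 172°, forward 3.4 m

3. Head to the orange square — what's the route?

turn left 167°, forward 2.2 m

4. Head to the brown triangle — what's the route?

blocked — turn right 116°, forward 3.8 m, then turn left 34°, forward 5.7 m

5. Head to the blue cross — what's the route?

blocked — turn right 116°, forward 3.8 m, then turn left 22°, forward 5.7 m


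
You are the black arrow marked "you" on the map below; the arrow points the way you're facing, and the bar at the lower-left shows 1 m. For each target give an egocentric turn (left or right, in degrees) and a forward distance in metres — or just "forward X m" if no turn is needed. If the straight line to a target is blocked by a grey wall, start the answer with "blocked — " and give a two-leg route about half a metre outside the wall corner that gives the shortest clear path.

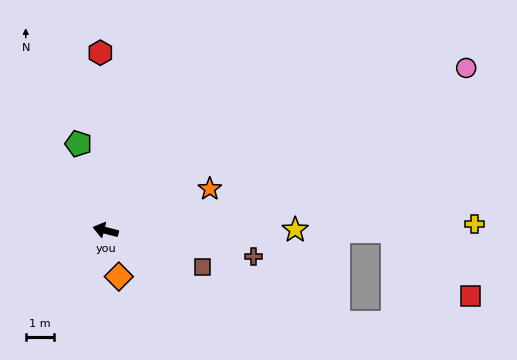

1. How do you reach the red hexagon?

turn right 74°, forward 6.4 m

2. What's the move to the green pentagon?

turn right 58°, forward 3.3 m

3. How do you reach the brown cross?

turn right 175°, forward 5.4 m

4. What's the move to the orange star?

turn right 144°, forward 4.0 m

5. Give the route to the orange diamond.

turn left 120°, forward 1.7 m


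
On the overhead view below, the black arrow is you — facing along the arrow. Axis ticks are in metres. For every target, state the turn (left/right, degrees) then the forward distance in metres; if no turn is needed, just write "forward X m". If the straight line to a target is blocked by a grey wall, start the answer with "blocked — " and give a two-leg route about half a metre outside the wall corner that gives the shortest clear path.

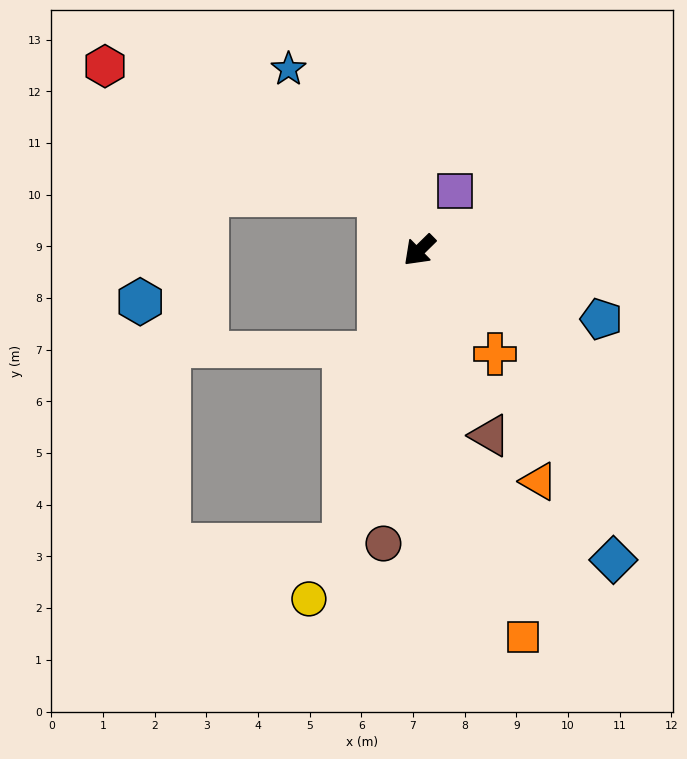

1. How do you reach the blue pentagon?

turn left 115°, forward 3.8 m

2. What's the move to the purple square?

turn right 166°, forward 1.3 m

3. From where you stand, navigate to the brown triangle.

turn left 66°, forward 3.8 m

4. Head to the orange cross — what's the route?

turn left 82°, forward 2.5 m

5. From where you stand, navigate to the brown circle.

turn left 39°, forward 5.7 m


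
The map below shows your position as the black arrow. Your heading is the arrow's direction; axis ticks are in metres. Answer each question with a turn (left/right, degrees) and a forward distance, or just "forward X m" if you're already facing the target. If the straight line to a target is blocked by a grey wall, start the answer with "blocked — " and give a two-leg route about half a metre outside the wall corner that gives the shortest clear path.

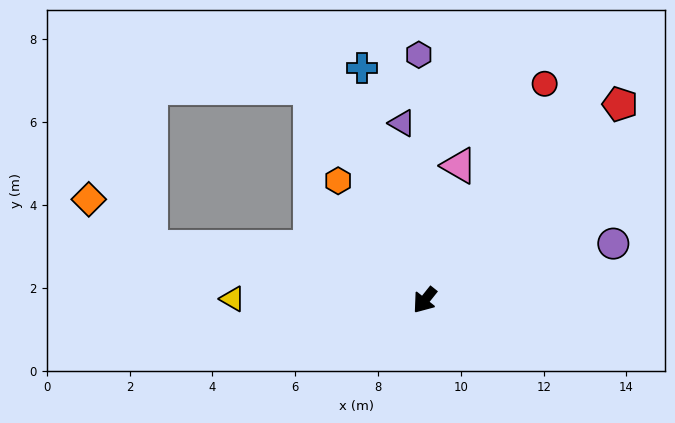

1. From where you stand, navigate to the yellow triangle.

turn right 52°, forward 4.6 m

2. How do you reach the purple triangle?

turn right 134°, forward 4.3 m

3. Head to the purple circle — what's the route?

turn left 145°, forward 4.8 m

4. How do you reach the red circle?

turn right 170°, forward 6.0 m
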